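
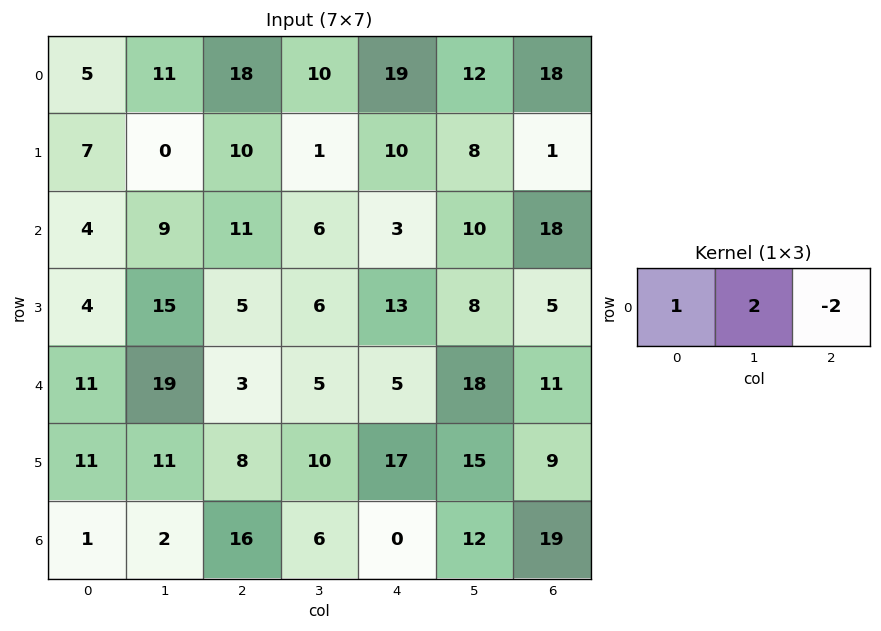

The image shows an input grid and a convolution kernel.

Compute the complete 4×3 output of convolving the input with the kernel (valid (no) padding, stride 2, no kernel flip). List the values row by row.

-9 0 7
0 17 -13
43 3 19
-27 28 -14

Output[0,0]: The receptive field on the input at this output position is [5 11 18]. Elementwise product with the kernel and sum: 5·1 + 11·2 + 18·-2.
Output[0,1]: The receptive field on the input at this output position is [18 10 19]. Elementwise product with the kernel and sum: 18·1 + 10·2 + 19·-2.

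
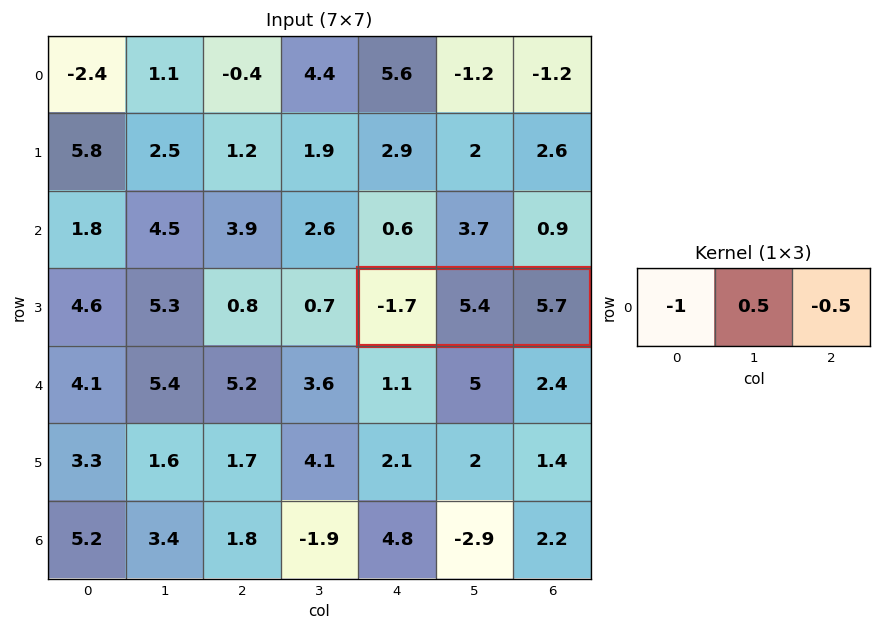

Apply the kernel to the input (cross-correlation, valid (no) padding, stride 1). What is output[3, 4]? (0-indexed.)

The receptive field on the input at this output position is [-1.7 5.4 5.7]. Elementwise product with the kernel and sum: -1.7·-1 + 5.4·0.5 + 5.7·-0.5.

1.55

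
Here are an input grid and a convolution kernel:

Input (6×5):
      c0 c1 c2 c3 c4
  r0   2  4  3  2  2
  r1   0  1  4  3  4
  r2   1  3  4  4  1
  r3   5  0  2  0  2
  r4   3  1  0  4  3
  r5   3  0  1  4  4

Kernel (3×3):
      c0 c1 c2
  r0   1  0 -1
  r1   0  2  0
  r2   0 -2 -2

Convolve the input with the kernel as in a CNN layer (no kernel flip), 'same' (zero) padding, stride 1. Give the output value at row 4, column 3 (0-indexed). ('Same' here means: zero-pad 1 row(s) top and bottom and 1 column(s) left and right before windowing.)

-8

The receptive field on the zero-padded input at this output position is [2 0 2 / 0 4 3 / 1 4 4]. Elementwise product with the kernel and sum: 2·1 + 2·-1 + 4·2 + 4·-2 + 4·-2.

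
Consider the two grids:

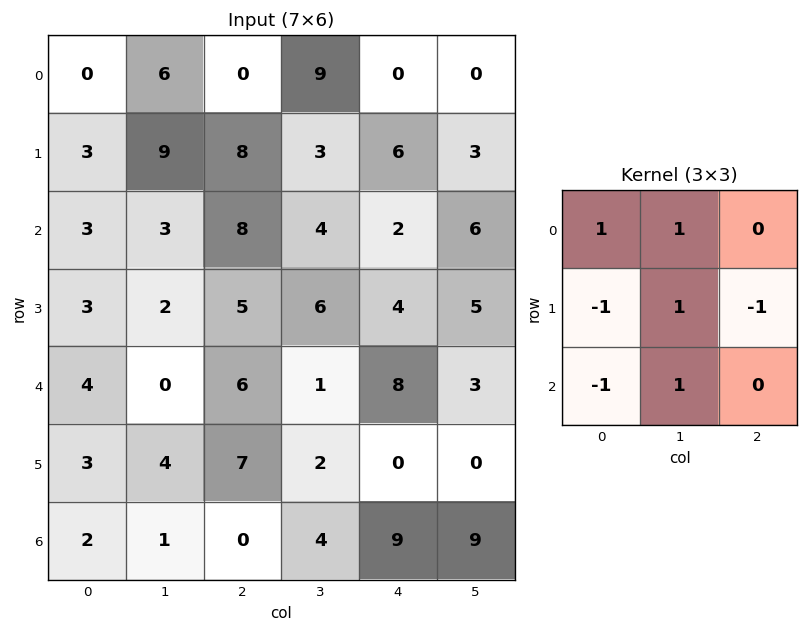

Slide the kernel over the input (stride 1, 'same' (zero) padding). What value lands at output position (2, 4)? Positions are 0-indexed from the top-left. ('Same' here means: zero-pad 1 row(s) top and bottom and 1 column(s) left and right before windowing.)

The receptive field on the zero-padded input at this output position is [3 6 3 / 4 2 6 / 6 4 5]. Elementwise product with the kernel and sum: 3·1 + 6·1 + 4·-1 + 2·1 + 6·-1 + 6·-1 + 4·1.

-1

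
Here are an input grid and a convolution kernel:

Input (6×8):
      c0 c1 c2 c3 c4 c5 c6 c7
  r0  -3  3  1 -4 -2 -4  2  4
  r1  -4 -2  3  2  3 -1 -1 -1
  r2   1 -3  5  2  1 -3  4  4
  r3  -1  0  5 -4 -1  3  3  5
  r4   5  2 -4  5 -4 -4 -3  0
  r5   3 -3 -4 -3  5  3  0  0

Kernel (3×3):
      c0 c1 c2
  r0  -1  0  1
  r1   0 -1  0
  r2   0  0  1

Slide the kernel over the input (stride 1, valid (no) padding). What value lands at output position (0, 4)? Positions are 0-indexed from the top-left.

The receptive field on the input at this output position is [-2 -4 2 / 3 -1 -1 / 1 -3 4]. Elementwise product with the kernel and sum: -2·-1 + 2·1 + -1·-1 + 4·1.

9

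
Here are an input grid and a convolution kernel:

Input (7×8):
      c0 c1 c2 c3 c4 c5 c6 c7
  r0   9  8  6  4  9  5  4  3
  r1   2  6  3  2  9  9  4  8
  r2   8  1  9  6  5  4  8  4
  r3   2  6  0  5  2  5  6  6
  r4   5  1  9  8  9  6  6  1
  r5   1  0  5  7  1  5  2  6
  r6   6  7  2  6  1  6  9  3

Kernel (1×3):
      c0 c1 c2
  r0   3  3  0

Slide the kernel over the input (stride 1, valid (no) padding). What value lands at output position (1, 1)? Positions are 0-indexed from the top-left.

27

The receptive field on the input at this output position is [6 3 2]. Elementwise product with the kernel and sum: 6·3 + 3·3.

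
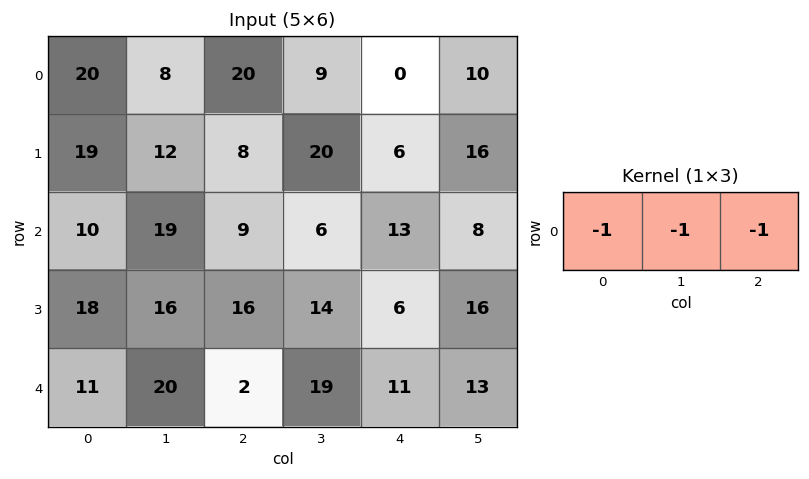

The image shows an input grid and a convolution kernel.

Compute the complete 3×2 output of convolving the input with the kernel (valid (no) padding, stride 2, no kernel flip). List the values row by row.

Output[0,0]: The receptive field on the input at this output position is [20 8 20]. Elementwise product with the kernel and sum: 20·-1 + 8·-1 + 20·-1.
Output[0,1]: The receptive field on the input at this output position is [20 9 0]. Elementwise product with the kernel and sum: 20·-1 + 9·-1 + 0·-1.

-48 -29
-38 -28
-33 -32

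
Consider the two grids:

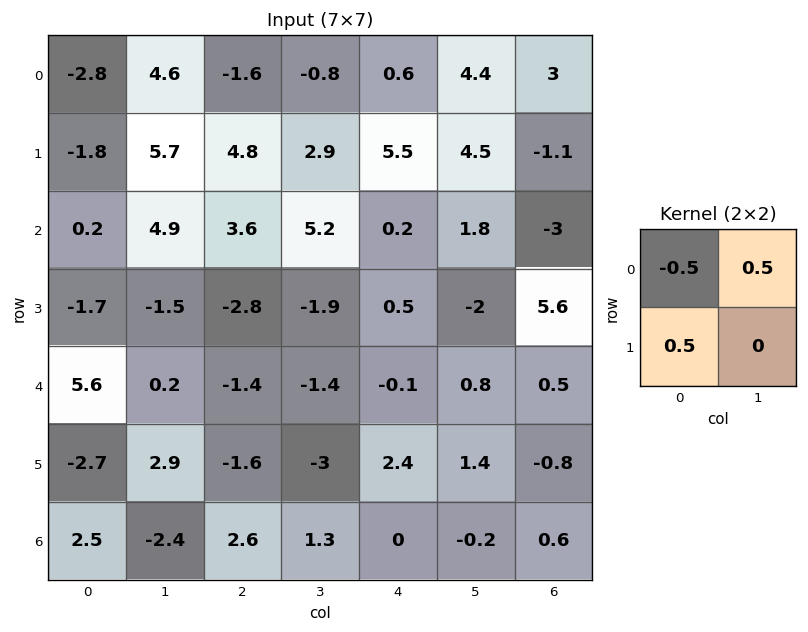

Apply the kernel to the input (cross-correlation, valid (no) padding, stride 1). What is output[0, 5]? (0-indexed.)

1.55

The receptive field on the input at this output position is [4.4 3 / 4.5 -1.1]. Elementwise product with the kernel and sum: 4.4·-0.5 + 3·0.5 + 4.5·0.5.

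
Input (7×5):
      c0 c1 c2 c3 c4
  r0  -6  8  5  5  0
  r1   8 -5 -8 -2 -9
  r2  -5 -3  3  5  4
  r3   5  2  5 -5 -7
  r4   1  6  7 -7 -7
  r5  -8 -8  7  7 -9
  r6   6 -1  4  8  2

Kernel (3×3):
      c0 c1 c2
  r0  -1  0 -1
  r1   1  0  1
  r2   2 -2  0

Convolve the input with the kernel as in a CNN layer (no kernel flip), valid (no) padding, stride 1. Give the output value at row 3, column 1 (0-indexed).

The receptive field on the input at this output position is [2 5 -5 / 6 7 -7 / -8 7 7]. Elementwise product with the kernel and sum: 2·-1 + -5·-1 + 6·1 + -7·1 + -8·2 + 7·-2.

-28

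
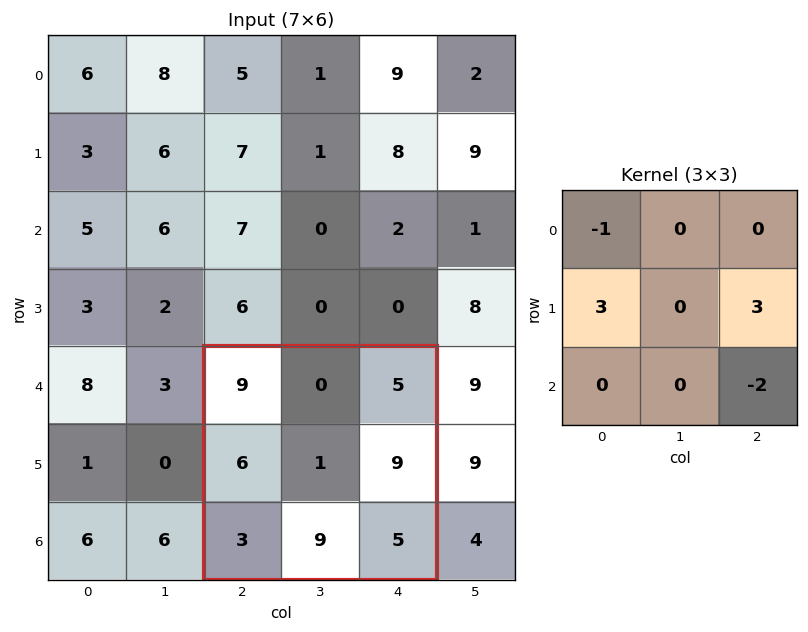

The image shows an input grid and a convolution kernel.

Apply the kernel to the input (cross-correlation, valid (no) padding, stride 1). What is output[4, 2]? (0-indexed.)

The receptive field on the input at this output position is [9 0 5 / 6 1 9 / 3 9 5]. Elementwise product with the kernel and sum: 9·-1 + 6·3 + 9·3 + 5·-2.

26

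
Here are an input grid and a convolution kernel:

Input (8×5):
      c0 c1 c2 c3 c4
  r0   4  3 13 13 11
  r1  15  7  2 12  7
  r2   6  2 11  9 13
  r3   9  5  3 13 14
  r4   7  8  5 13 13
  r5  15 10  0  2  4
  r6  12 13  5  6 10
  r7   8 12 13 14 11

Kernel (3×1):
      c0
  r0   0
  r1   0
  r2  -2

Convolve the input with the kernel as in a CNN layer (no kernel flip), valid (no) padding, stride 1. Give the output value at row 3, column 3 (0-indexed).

The receptive field on the input at this output position is [13 / 13 / 2]. Elementwise product with the kernel and sum: 2·-2.

-4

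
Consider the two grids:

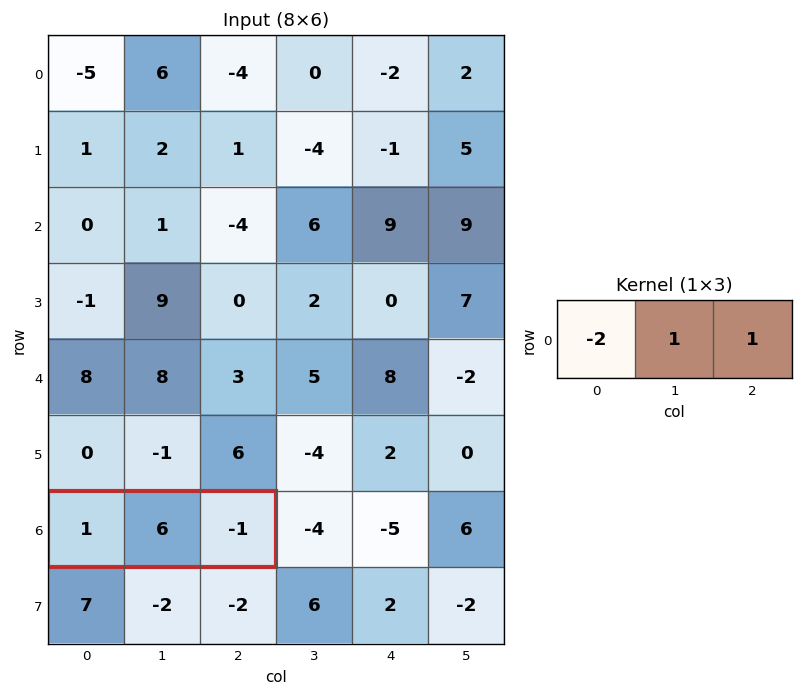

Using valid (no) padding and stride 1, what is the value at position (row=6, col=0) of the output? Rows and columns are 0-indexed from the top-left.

The receptive field on the input at this output position is [1 6 -1]. Elementwise product with the kernel and sum: 1·-2 + 6·1 + -1·1.

3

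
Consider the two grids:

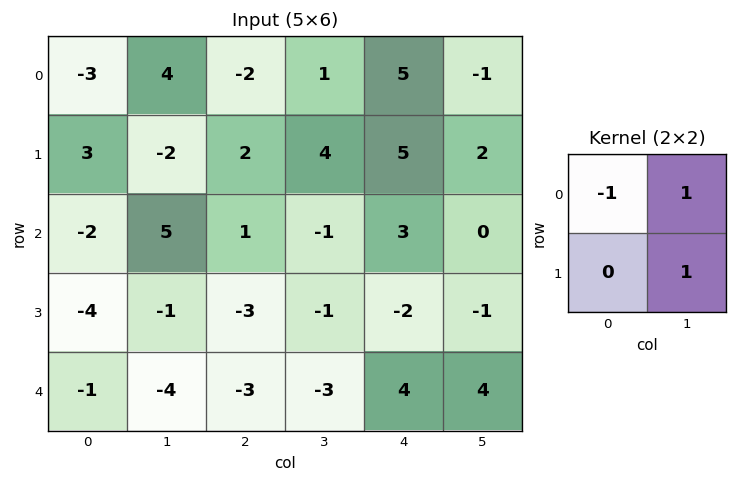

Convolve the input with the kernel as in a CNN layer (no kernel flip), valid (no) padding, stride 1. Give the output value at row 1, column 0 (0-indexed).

The receptive field on the input at this output position is [3 -2 / -2 5]. Elementwise product with the kernel and sum: 3·-1 + -2·1 + 5·1.

0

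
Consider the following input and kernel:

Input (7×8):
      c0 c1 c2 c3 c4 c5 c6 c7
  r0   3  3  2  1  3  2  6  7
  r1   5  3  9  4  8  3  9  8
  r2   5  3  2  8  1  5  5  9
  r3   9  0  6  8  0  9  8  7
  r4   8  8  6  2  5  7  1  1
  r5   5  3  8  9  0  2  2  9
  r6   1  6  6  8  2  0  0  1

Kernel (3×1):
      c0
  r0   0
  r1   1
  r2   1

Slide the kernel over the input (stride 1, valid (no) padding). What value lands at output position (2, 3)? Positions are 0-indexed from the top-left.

10

The receptive field on the input at this output position is [8 / 8 / 2]. Elementwise product with the kernel and sum: 8·1 + 2·1.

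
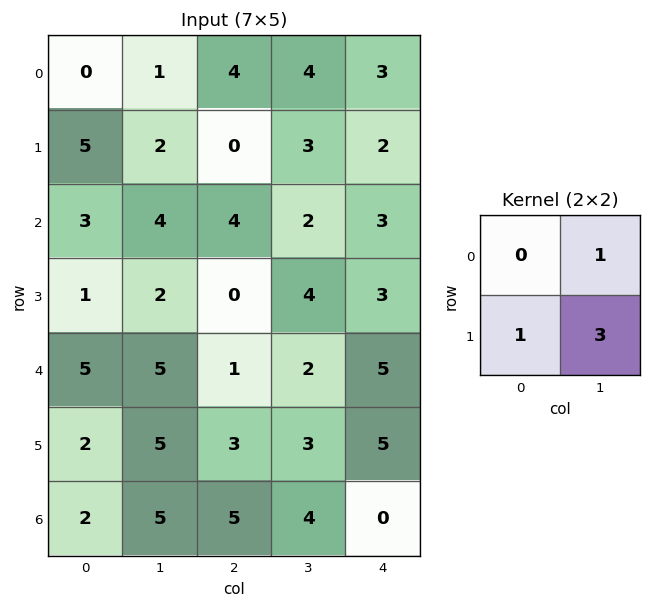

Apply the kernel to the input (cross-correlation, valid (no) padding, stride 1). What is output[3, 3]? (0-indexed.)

20

The receptive field on the input at this output position is [4 3 / 2 5]. Elementwise product with the kernel and sum: 3·1 + 2·1 + 5·3.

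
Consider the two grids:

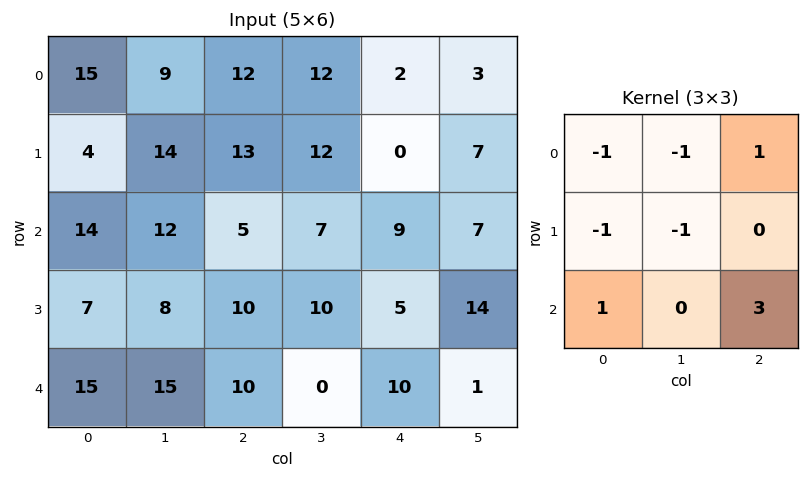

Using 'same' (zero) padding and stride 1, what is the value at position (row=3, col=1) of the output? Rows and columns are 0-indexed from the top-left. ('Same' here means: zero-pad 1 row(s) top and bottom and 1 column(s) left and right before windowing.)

9

The receptive field on the zero-padded input at this output position is [14 12 5 / 7 8 10 / 15 15 10]. Elementwise product with the kernel and sum: 14·-1 + 12·-1 + 5·1 + 7·-1 + 8·-1 + 15·1 + 10·3.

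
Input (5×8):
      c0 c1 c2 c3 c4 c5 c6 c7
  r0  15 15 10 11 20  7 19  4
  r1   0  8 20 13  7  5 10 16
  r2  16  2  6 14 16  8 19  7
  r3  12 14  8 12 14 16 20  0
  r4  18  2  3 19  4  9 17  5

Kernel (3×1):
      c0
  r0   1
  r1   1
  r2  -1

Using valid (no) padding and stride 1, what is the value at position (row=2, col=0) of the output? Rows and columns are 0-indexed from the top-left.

The receptive field on the input at this output position is [16 / 12 / 18]. Elementwise product with the kernel and sum: 16·1 + 12·1 + 18·-1.

10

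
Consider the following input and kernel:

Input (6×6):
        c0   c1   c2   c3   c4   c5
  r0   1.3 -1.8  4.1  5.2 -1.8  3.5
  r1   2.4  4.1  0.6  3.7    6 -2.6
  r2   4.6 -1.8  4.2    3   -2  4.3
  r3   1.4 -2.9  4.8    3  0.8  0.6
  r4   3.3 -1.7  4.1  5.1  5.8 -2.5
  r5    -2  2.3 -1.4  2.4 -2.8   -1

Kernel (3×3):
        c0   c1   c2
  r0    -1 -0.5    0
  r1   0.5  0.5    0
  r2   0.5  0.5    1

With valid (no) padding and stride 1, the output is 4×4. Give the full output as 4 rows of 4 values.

Output[0,0]: The receptive field on the input at this output position is [1.3 -1.8 4.1 / 2.4 4.1 0.6 / 4.6 -1.8 4.2]. Elementwise product with the kernel and sum: 1.3·-1 + -1.8·-0.5 + 2.4·0.5 + 4.1·0.5 + 4.6·0.5 + -1.8·0.5 + 4.2·1.
Output[0,1]: The receptive field on the input at this output position is [-1.8 4.1 5.2 / 4.1 0.6 3.7 / -1.8 4.2 3]. Elementwise product with the kernel and sum: -1.8·-1 + 4.1·-0.5 + 4.1·0.5 + 0.6·0.5 + -1.8·0.5 + 4.2·0.5 + 3·1.

8.45 6.3 -2.95 5.35
1 0.75 5.85 -3.7
0.45 6.95 8.6 2.85
-0.4 4.55 -4 0.85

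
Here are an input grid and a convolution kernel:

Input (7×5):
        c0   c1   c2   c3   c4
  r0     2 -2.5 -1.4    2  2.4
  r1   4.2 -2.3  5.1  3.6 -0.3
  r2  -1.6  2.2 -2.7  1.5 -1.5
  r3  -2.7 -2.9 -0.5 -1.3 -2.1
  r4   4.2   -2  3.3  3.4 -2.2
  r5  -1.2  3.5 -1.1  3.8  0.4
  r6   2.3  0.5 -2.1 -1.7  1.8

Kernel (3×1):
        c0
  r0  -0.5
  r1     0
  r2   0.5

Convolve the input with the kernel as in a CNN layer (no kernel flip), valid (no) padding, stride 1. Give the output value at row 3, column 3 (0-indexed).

2.55

The receptive field on the input at this output position is [-1.3 / 3.4 / 3.8]. Elementwise product with the kernel and sum: -1.3·-0.5 + 3.8·0.5.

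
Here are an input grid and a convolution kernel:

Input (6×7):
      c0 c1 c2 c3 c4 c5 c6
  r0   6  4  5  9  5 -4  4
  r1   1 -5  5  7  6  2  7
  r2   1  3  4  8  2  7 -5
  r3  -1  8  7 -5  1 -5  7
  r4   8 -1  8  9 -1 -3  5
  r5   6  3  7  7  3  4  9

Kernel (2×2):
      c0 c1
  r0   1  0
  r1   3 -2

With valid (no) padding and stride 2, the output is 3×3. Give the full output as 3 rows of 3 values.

19 6 19
-18 35 15
20 15 0

Output[0,0]: The receptive field on the input at this output position is [6 4 / 1 -5]. Elementwise product with the kernel and sum: 6·1 + 1·3 + -5·-2.
Output[0,1]: The receptive field on the input at this output position is [5 9 / 5 7]. Elementwise product with the kernel and sum: 5·1 + 5·3 + 7·-2.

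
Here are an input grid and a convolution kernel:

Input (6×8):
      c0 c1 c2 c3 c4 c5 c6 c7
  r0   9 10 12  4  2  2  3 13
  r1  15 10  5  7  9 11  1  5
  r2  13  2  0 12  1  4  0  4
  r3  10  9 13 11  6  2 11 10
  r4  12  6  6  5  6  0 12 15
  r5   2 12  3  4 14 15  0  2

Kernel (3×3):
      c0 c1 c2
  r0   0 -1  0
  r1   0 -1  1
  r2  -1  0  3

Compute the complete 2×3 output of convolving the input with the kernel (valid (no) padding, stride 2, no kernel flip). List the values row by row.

-28 1 -13
8 -5 35

Output[0,0]: The receptive field on the input at this output position is [9 10 12 / 15 10 5 / 13 2 0]. Elementwise product with the kernel and sum: 10·-1 + 10·-1 + 5·1 + 13·-1 + 0·3.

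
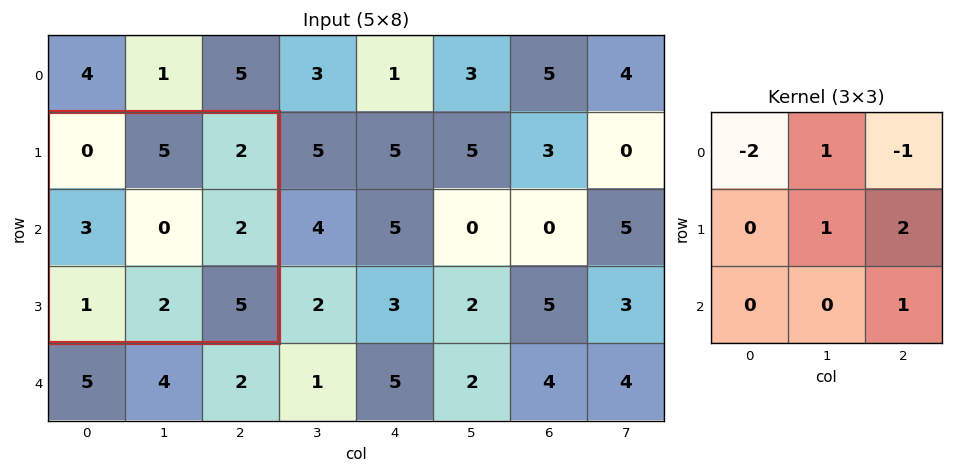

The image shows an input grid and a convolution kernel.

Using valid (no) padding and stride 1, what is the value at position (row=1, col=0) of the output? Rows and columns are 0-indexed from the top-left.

The receptive field on the input at this output position is [0 5 2 / 3 0 2 / 1 2 5]. Elementwise product with the kernel and sum: 0·-2 + 5·1 + 2·-1 + 0·1 + 2·2 + 5·1.

12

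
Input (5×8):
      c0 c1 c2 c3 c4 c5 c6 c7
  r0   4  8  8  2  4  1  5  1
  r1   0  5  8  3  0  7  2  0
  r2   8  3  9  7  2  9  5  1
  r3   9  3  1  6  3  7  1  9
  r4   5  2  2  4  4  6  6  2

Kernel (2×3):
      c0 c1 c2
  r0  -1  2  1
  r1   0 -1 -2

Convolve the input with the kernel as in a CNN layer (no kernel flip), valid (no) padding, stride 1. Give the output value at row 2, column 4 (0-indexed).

12

The receptive field on the input at this output position is [2 9 5 / 3 7 1]. Elementwise product with the kernel and sum: 2·-1 + 9·2 + 5·1 + 7·-1 + 1·-2.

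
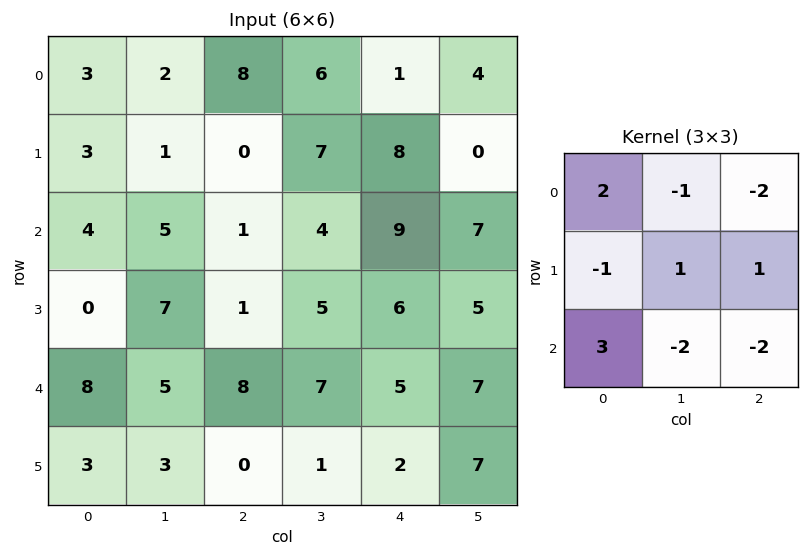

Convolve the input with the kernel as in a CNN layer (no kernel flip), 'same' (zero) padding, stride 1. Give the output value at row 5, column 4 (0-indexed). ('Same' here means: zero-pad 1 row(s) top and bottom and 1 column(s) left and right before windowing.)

The receptive field on the zero-padded input at this output position is [7 5 7 / 1 2 7 / 0 0 0]. Elementwise product with the kernel and sum: 7·2 + 5·-1 + 7·-2 + 1·-1 + 2·1 + 7·1 + 0·3 + 0·-2 + 0·-2.

3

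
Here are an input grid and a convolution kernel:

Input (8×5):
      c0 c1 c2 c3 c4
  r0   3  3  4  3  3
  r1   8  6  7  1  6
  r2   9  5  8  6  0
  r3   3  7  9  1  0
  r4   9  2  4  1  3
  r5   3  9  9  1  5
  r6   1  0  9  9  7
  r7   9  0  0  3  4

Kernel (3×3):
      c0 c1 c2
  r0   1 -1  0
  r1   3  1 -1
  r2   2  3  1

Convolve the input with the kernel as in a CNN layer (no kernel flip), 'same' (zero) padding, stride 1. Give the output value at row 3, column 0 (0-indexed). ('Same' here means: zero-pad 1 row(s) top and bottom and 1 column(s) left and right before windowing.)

16

The receptive field on the zero-padded input at this output position is [0 9 5 / 0 3 7 / 0 9 2]. Elementwise product with the kernel and sum: 0·1 + 9·-1 + 0·3 + 3·1 + 7·-1 + 0·2 + 9·3 + 2·1.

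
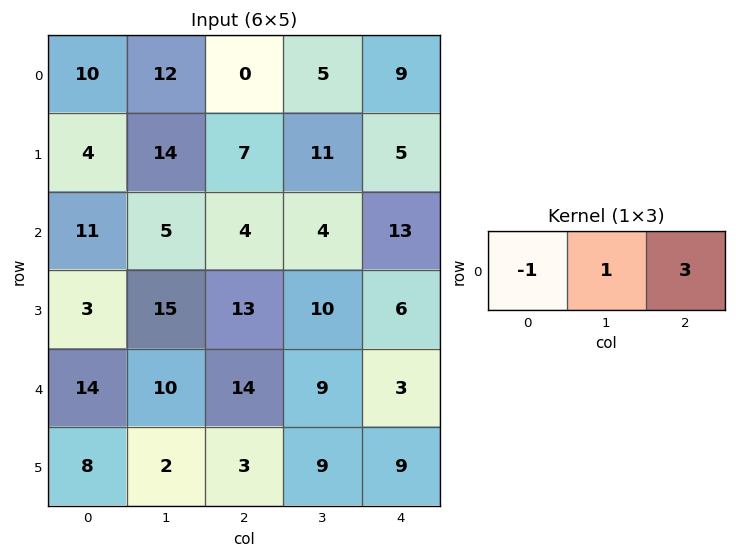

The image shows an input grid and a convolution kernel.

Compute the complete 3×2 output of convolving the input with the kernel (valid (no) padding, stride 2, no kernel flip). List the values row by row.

Output[0,0]: The receptive field on the input at this output position is [10 12 0]. Elementwise product with the kernel and sum: 10·-1 + 12·1 + 0·3.

2 32
6 39
38 4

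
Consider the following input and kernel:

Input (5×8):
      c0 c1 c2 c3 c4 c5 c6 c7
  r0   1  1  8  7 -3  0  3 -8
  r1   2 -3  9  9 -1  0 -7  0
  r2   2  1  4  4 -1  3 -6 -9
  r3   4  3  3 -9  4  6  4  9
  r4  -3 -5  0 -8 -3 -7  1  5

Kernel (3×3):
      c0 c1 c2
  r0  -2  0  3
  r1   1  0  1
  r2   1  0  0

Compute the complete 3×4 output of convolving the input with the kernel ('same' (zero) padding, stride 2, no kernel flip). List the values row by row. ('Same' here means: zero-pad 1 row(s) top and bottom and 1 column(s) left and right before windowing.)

Output[0,0]: The receptive field on the zero-padded input at this output position is [0 0 0 / 0 1 1 / 0 2 -3]. Elementwise product with the kernel and sum: 0·-2 + 0·3 + 0·1 + 1·1 + 0·1.
Output[0,1]: The receptive field on the zero-padded input at this output position is [0 0 0 / 1 8 7 / -3 9 9]. Elementwise product with the kernel and sum: 0·-2 + 0·3 + 1·1 + 7·1 + -3·1.

1 5 16 -8
-8 41 -20 0
4 -46 21 13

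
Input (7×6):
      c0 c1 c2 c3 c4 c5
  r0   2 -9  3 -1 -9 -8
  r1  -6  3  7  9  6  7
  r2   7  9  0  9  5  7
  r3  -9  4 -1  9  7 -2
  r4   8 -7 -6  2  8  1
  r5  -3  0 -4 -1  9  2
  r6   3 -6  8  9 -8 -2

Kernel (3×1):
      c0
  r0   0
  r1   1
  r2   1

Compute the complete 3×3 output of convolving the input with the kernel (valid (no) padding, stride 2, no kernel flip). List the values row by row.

Output[0,0]: The receptive field on the input at this output position is [2 / -6 / 7]. Elementwise product with the kernel and sum: -6·1 + 7·1.

1 7 11
-1 -7 15
0 4 1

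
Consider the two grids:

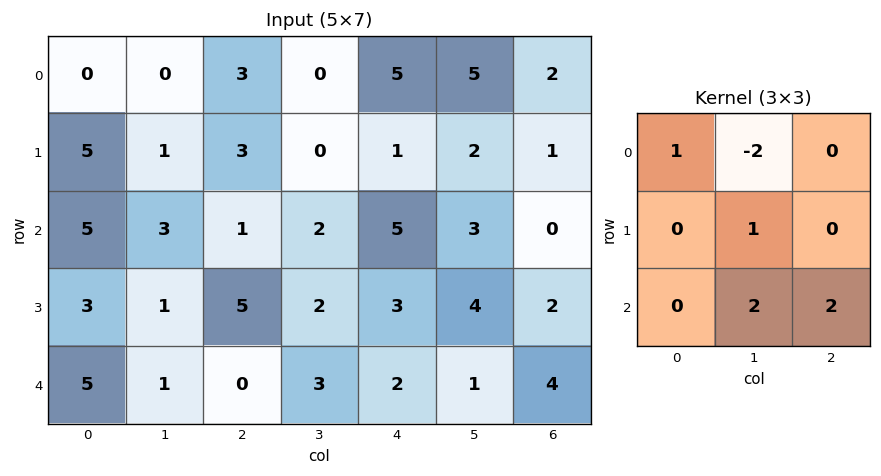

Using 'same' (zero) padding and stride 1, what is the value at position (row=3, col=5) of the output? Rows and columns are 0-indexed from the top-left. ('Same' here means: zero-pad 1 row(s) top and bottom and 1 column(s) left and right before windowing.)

The receptive field on the zero-padded input at this output position is [5 3 0 / 3 4 2 / 2 1 4]. Elementwise product with the kernel and sum: 5·1 + 3·-2 + 4·1 + 1·2 + 4·2.

13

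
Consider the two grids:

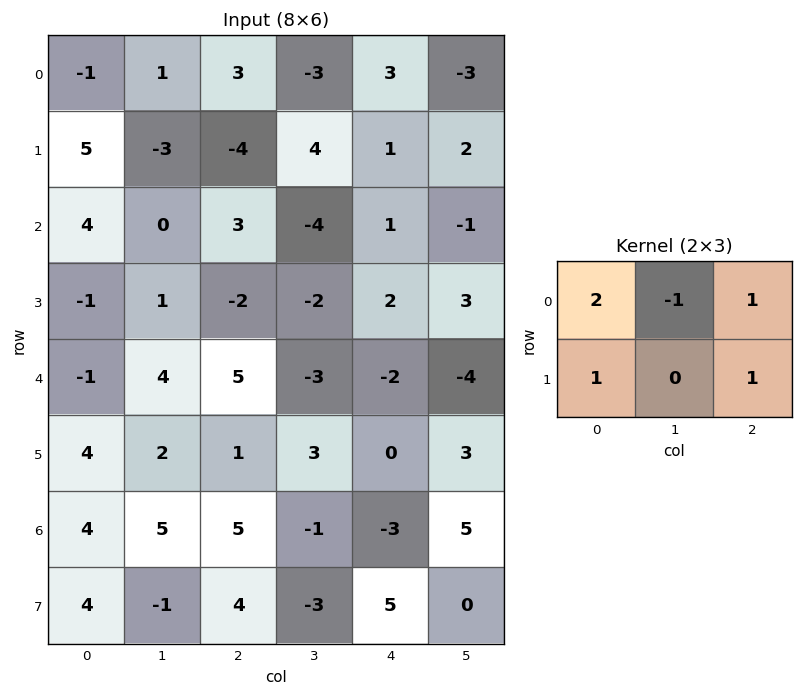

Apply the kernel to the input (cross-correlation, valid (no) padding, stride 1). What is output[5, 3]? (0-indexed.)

13

The receptive field on the input at this output position is [3 0 3 / -1 -3 5]. Elementwise product with the kernel and sum: 3·2 + 0·-1 + 3·1 + -1·1 + 5·1.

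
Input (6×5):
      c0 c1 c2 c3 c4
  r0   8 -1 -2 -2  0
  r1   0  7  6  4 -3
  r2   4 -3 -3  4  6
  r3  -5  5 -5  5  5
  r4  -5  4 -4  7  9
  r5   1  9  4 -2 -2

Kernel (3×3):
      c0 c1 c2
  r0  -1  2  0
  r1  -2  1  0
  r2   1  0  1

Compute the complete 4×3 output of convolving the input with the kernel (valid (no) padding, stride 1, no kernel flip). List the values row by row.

-2 -10 -7
-7 18 12
-4 -7 31
34 -20 32

Output[0,0]: The receptive field on the input at this output position is [8 -1 -2 / 0 7 6 / 4 -3 -3]. Elementwise product with the kernel and sum: 8·-1 + -1·2 + 0·-2 + 7·1 + 4·1 + -3·1.
Output[0,1]: The receptive field on the input at this output position is [-1 -2 -2 / 7 6 4 / -3 -3 4]. Elementwise product with the kernel and sum: -1·-1 + -2·2 + 7·-2 + 6·1 + -3·1 + 4·1.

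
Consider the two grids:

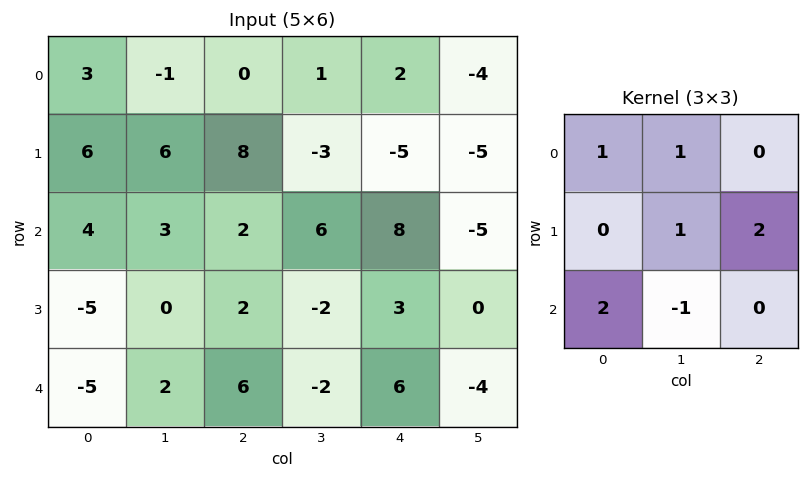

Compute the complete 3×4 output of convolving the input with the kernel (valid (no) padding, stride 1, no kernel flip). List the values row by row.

Output[0,0]: The receptive field on the input at this output position is [3 -1 0 / 6 6 8 / 4 3 2]. Elementwise product with the kernel and sum: 3·1 + -1·1 + 6·1 + 8·2 + 4·2 + 3·-1.
Output[0,1]: The receptive field on the input at this output position is [-1 0 1 / 6 8 -3 / 3 2 6]. Elementwise product with the kernel and sum: -1·1 + 0·1 + 8·1 + -3·2 + 3·2 + 2·-1.

29 5 -14 -8
9 26 33 -17
-1 1 26 7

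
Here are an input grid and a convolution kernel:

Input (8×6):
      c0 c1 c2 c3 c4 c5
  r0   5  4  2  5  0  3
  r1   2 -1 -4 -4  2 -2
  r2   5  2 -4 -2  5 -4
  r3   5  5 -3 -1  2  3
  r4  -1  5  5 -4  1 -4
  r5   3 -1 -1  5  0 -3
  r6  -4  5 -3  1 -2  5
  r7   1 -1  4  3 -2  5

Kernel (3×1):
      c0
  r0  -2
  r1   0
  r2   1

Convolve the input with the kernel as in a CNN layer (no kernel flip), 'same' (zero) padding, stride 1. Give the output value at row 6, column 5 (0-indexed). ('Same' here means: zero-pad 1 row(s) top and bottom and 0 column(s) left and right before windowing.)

11

The receptive field on the zero-padded input at this output position is [-3 / 5 / 5]. Elementwise product with the kernel and sum: -3·-2 + 5·1.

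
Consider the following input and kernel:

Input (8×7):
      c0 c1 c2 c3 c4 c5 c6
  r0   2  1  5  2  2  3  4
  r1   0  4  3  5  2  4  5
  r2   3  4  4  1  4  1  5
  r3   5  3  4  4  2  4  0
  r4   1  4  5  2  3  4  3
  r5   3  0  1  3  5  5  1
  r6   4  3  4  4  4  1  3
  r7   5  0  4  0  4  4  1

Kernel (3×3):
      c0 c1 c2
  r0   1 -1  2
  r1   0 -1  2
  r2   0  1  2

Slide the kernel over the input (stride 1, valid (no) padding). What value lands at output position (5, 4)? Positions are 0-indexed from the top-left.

The receptive field on the input at this output position is [5 5 1 / 4 1 3 / 4 4 1]. Elementwise product with the kernel and sum: 5·1 + 5·-1 + 1·2 + 1·-1 + 3·2 + 4·1 + 1·2.

13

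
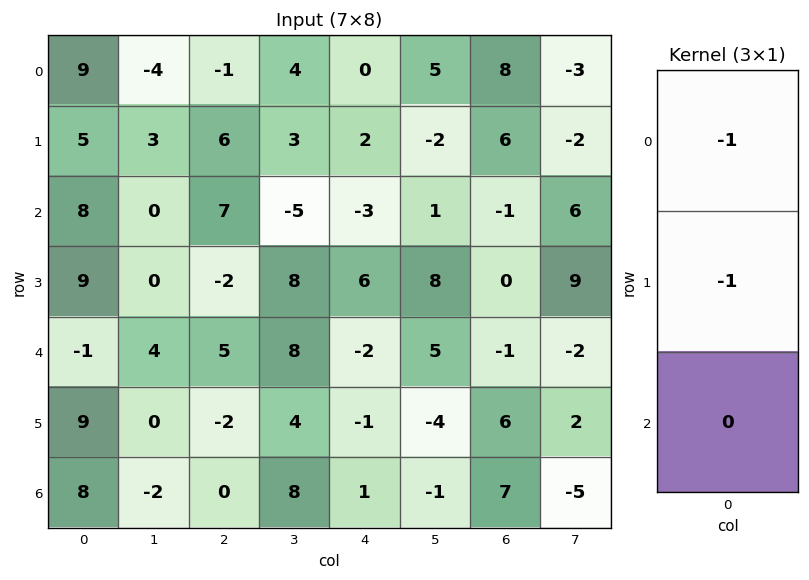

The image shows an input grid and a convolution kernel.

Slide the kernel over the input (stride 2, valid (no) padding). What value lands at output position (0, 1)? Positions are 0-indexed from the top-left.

-5

The receptive field on the input at this output position is [-1 / 6 / 7]. Elementwise product with the kernel and sum: -1·-1 + 6·-1.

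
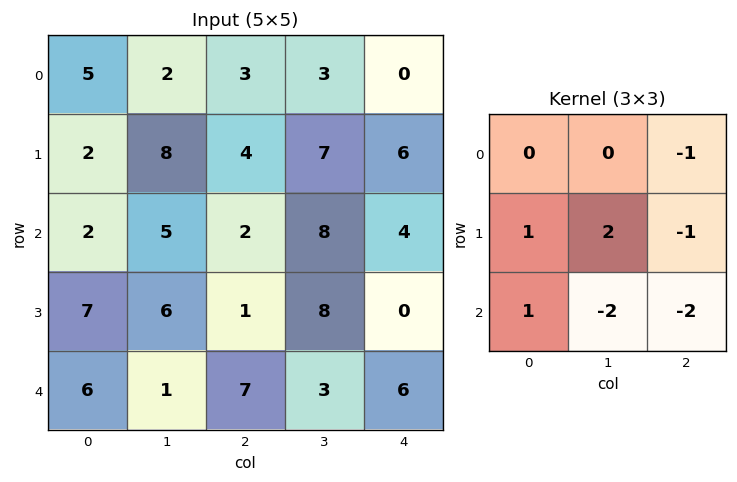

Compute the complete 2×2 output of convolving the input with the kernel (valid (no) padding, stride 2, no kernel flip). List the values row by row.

Output[0,0]: The receptive field on the input at this output position is [5 2 3 / 2 8 4 / 2 5 2]. Elementwise product with the kernel and sum: 3·-1 + 2·1 + 8·2 + 4·-1 + 2·1 + 5·-2 + 2·-2.
Output[0,1]: The receptive field on the input at this output position is [3 3 0 / 4 7 6 / 2 8 4]. Elementwise product with the kernel and sum: 0·-1 + 4·1 + 7·2 + 6·-1 + 2·1 + 8·-2 + 4·-2.

-1 -10
6 2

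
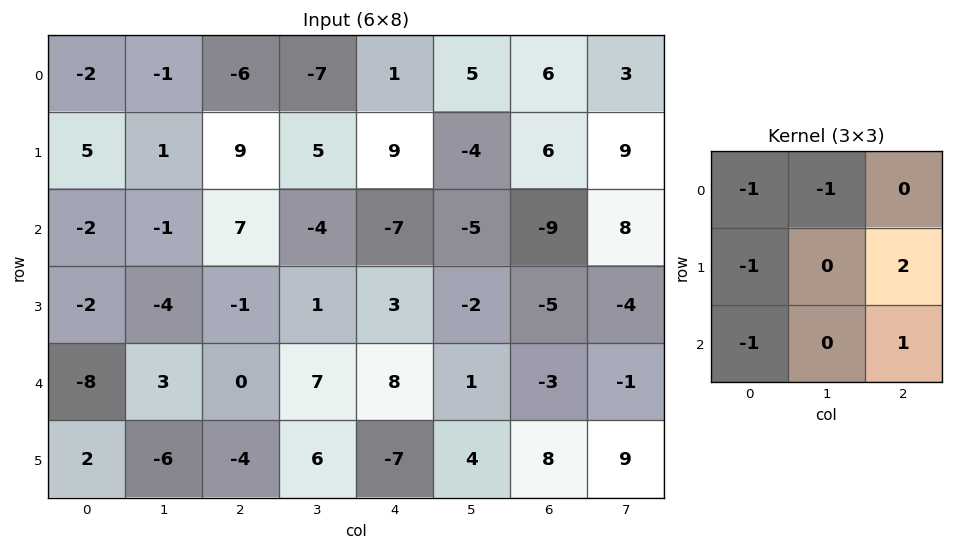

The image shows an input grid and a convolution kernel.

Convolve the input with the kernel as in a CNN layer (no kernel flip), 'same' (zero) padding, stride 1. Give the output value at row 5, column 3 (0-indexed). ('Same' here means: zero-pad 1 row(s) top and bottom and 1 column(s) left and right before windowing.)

-17

The receptive field on the zero-padded input at this output position is [0 7 8 / -4 6 -7 / 0 0 0]. Elementwise product with the kernel and sum: 0·-1 + 7·-1 + -4·-1 + -7·2 + 0·-1 + 0·1.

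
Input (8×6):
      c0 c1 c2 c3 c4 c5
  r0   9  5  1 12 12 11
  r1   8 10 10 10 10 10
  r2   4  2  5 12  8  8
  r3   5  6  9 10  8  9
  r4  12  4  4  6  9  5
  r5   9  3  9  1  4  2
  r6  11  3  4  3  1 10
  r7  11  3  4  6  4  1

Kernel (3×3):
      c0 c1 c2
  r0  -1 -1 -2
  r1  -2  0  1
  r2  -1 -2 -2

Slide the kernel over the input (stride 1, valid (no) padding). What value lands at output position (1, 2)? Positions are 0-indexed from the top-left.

-87

The receptive field on the input at this output position is [10 10 10 / 5 12 8 / 9 10 8]. Elementwise product with the kernel and sum: 10·-1 + 10·-1 + 10·-2 + 5·-2 + 8·1 + 9·-1 + 10·-2 + 8·-2.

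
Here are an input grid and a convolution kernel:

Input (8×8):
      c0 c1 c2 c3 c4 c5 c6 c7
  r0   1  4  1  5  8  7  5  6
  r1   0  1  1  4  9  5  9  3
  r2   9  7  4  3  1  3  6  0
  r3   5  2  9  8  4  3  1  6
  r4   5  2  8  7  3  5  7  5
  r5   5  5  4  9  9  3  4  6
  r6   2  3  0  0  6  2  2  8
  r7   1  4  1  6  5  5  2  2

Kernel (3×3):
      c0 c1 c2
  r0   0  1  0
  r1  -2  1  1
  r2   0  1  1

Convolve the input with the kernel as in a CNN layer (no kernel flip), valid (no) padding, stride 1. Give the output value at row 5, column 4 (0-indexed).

2

The receptive field on the input at this output position is [9 3 4 / 6 2 2 / 5 5 2]. Elementwise product with the kernel and sum: 3·1 + 6·-2 + 2·1 + 2·1 + 5·1 + 2·1.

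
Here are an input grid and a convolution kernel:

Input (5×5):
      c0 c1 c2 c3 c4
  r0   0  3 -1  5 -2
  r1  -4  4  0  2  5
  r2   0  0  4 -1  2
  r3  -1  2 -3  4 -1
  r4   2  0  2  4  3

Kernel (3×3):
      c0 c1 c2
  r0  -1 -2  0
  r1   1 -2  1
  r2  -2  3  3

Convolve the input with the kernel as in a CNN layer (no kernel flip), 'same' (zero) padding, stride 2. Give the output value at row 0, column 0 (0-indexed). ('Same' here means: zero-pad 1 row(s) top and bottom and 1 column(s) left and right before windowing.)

The receptive field on the zero-padded input at this output position is [0 0 0 / 0 0 3 / 0 -4 4]. Elementwise product with the kernel and sum: 0·-1 + 0·-2 + 0·1 + 0·-2 + 3·1 + 0·-2 + -4·3 + 4·3.

3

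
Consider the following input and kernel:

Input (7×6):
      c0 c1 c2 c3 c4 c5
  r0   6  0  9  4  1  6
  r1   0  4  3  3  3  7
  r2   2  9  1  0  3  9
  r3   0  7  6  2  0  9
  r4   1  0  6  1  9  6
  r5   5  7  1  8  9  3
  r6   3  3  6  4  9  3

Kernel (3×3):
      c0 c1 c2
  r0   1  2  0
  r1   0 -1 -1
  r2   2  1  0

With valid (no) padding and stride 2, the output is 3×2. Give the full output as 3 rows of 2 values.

Output[0,0]: The receptive field on the input at this output position is [6 0 9 / 0 4 3 / 2 9 1]. Elementwise product with the kernel and sum: 6·1 + 0·2 + 4·-1 + 3·-1 + 2·2 + 9·1.
Output[0,1]: The receptive field on the input at this output position is [9 4 1 / 3 3 3 / 1 0 3]. Elementwise product with the kernel and sum: 9·1 + 4·2 + 3·-1 + 3·-1 + 1·2 + 0·1.

12 13
9 12
2 7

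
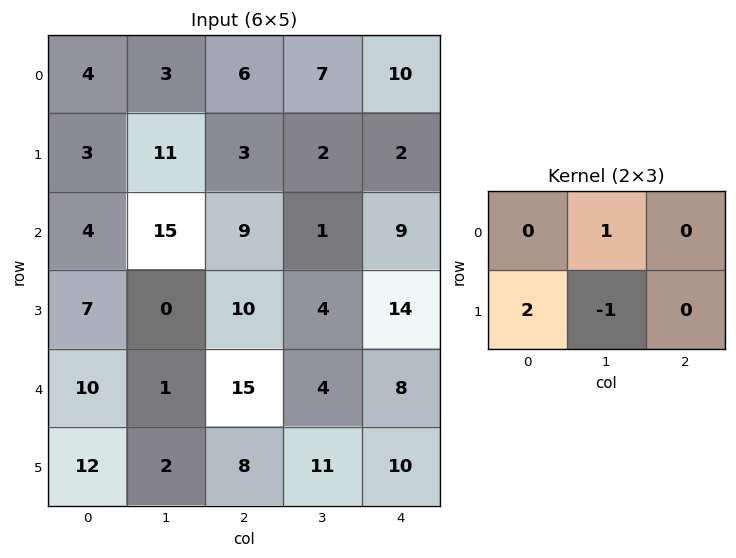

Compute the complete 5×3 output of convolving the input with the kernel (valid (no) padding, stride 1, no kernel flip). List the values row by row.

-2 25 11
4 24 19
29 -1 17
19 -3 30
23 11 9

Output[0,0]: The receptive field on the input at this output position is [4 3 6 / 3 11 3]. Elementwise product with the kernel and sum: 3·1 + 3·2 + 11·-1.
Output[0,1]: The receptive field on the input at this output position is [3 6 7 / 11 3 2]. Elementwise product with the kernel and sum: 6·1 + 11·2 + 3·-1.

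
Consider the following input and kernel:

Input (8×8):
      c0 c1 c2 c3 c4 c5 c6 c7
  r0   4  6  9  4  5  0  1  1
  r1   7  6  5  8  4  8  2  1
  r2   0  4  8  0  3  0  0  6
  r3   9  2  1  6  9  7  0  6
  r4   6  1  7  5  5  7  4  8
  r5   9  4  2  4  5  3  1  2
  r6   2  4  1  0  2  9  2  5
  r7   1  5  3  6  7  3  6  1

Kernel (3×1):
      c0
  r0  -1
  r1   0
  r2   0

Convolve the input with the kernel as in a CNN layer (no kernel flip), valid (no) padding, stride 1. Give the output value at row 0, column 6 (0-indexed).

-1

The receptive field on the input at this output position is [1 / 2 / 0]. Elementwise product with the kernel and sum: 1·-1.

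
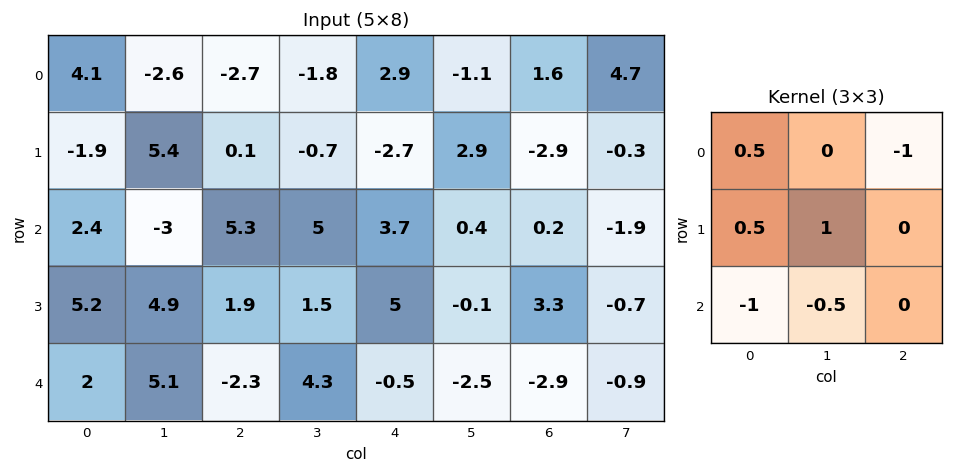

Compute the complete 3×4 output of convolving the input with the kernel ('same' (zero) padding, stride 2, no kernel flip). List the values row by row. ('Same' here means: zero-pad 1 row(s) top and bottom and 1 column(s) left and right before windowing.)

Output[0,0]: The receptive field on the zero-padded input at this output position is [0 0 0 / 0 4.1 -2.6 / 0 -1.9 5.4]. Elementwise product with the kernel and sum: 0·0.5 + 0·-1 + 0·0.5 + 4.1·1 + 0·-1 + -1.9·-0.5.

5.05 -9.45 4.05 -0.4
-5.6 1.35 -1.05 0.6
-2.9 1.2 2.5 -3.5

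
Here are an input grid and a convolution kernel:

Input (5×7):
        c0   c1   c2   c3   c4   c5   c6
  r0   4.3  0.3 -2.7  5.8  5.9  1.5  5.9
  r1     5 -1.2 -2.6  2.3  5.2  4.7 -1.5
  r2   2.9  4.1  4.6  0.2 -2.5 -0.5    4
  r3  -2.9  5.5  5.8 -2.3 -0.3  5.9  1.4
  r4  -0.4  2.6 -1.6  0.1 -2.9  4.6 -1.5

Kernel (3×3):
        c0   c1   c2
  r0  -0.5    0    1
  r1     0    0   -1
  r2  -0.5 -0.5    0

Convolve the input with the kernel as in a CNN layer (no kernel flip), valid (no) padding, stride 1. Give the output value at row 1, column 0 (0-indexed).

-11

The receptive field on the input at this output position is [5 -1.2 -2.6 / 2.9 4.1 4.6 / -2.9 5.5 5.8]. Elementwise product with the kernel and sum: 5·-0.5 + -2.6·1 + 4.6·-1 + -2.9·-0.5 + 5.5·-0.5.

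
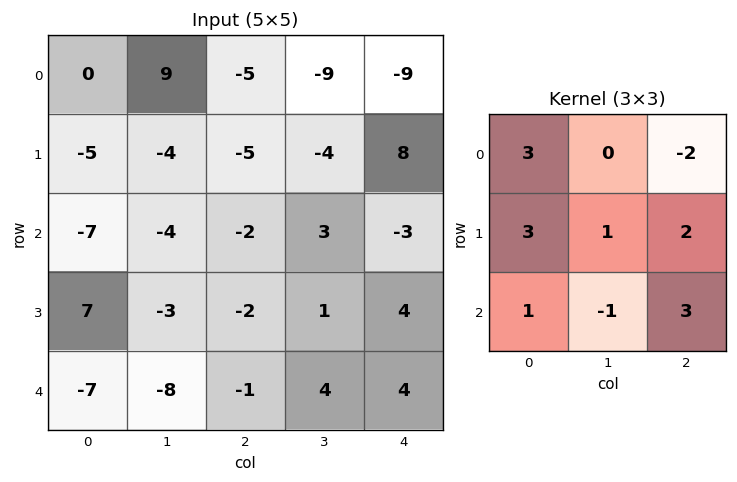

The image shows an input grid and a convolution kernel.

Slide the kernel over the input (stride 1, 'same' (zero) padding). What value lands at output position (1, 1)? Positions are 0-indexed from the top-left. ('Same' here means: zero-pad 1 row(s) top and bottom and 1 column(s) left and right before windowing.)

-28

The receptive field on the zero-padded input at this output position is [0 9 -5 / -5 -4 -5 / -7 -4 -2]. Elementwise product with the kernel and sum: 0·3 + -5·-2 + -5·3 + -4·1 + -5·2 + -7·1 + -4·-1 + -2·3.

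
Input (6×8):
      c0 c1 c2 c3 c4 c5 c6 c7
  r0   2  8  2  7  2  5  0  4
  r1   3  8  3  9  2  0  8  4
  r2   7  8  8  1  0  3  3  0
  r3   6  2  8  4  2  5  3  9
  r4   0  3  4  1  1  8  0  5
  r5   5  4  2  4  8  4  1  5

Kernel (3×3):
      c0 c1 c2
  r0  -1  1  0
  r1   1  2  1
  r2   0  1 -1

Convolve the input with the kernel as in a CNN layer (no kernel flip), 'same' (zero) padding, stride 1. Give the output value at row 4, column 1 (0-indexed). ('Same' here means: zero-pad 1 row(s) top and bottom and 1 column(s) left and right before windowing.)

8

The receptive field on the zero-padded input at this output position is [6 2 8 / 0 3 4 / 5 4 2]. Elementwise product with the kernel and sum: 6·-1 + 2·1 + 0·1 + 3·2 + 4·1 + 4·1 + 2·-1.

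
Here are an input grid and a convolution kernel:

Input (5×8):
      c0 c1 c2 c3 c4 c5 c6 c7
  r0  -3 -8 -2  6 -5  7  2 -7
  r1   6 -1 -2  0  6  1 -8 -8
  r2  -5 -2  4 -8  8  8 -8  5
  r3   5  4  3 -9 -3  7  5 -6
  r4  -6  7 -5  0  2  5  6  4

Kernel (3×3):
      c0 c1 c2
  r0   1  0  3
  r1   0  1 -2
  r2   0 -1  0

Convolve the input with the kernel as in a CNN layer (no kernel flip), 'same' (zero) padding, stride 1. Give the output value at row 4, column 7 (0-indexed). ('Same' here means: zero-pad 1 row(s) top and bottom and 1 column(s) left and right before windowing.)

9

The receptive field on the zero-padded input at this output position is [5 -6 0 / 6 4 0 / 0 0 0]. Elementwise product with the kernel and sum: 5·1 + 0·3 + 4·1 + 0·-2 + 0·-1.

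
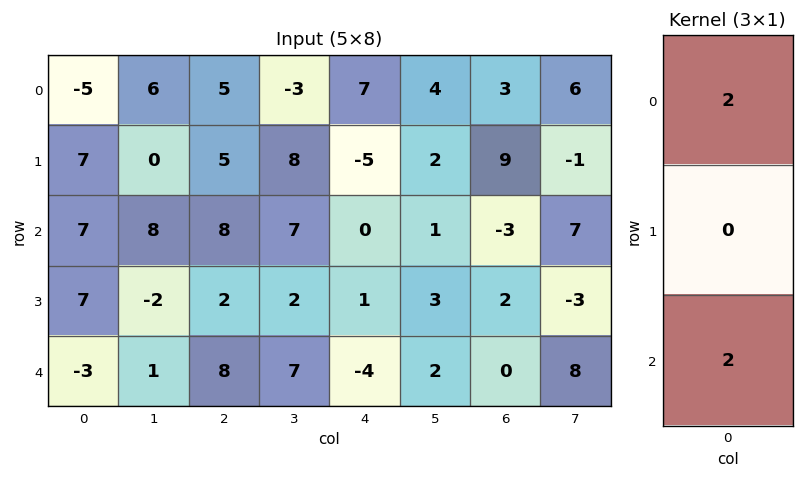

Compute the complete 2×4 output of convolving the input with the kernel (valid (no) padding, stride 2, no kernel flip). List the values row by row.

Output[0,0]: The receptive field on the input at this output position is [-5 / 7 / 7]. Elementwise product with the kernel and sum: -5·2 + 7·2.

4 26 14 0
8 32 -8 -6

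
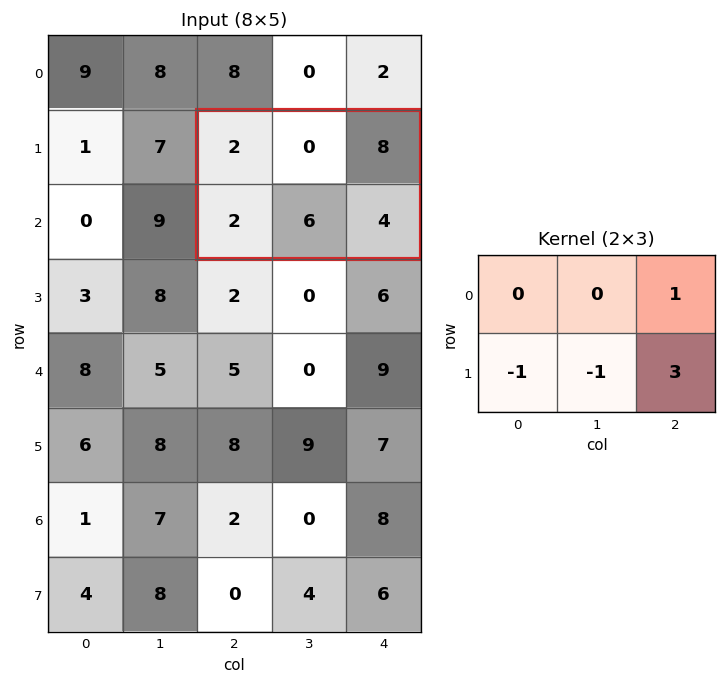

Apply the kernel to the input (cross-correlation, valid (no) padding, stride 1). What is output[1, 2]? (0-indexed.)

The receptive field on the input at this output position is [2 0 8 / 2 6 4]. Elementwise product with the kernel and sum: 8·1 + 2·-1 + 6·-1 + 4·3.

12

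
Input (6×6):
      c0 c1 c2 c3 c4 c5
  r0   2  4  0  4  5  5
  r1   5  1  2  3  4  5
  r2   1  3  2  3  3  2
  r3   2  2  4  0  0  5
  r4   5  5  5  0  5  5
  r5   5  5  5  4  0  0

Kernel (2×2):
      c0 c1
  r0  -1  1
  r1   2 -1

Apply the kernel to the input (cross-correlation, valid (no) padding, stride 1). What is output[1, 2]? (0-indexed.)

2

The receptive field on the input at this output position is [2 3 / 2 3]. Elementwise product with the kernel and sum: 2·-1 + 3·1 + 2·2 + 3·-1.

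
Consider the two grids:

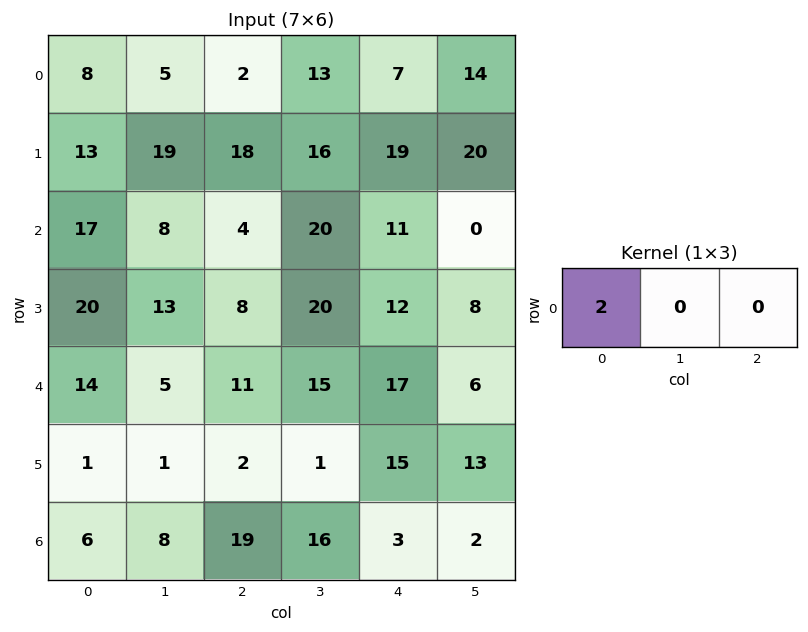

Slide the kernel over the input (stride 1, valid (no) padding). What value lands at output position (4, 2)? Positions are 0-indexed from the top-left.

The receptive field on the input at this output position is [11 15 17]. Elementwise product with the kernel and sum: 11·2.

22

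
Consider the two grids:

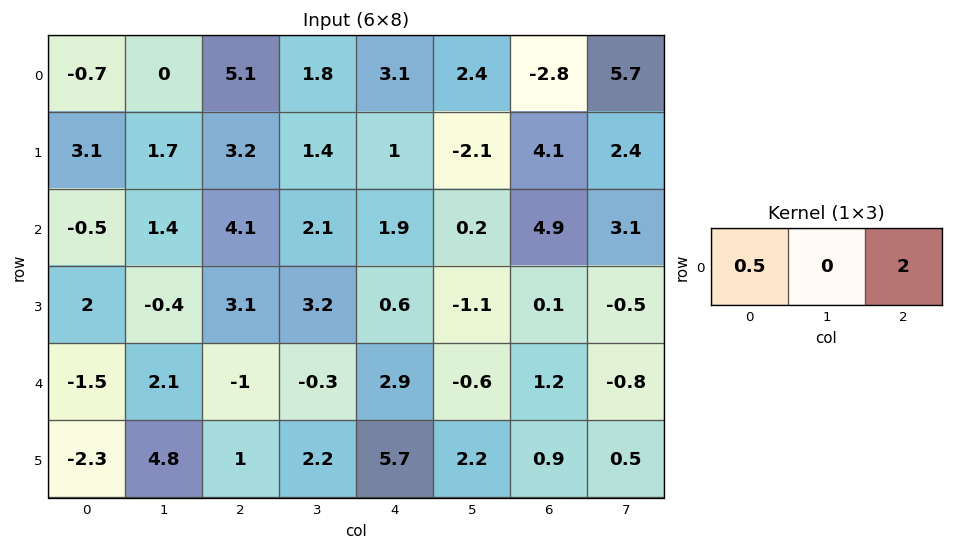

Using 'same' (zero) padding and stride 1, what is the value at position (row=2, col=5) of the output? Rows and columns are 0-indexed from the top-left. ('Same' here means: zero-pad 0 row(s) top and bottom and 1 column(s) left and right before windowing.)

The receptive field on the zero-padded input at this output position is [1.9 0.2 4.9]. Elementwise product with the kernel and sum: 1.9·0.5 + 4.9·2.

10.75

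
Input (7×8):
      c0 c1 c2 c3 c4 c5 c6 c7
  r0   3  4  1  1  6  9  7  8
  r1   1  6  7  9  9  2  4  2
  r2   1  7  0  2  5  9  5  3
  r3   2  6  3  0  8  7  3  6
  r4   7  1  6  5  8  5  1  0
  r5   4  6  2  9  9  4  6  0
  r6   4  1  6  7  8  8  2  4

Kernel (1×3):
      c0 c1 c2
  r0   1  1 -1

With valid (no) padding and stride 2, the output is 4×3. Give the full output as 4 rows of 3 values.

6 -4 8
8 -3 9
2 3 12
-1 5 14

Output[0,0]: The receptive field on the input at this output position is [3 4 1]. Elementwise product with the kernel and sum: 3·1 + 4·1 + 1·-1.
Output[0,1]: The receptive field on the input at this output position is [1 1 6]. Elementwise product with the kernel and sum: 1·1 + 1·1 + 6·-1.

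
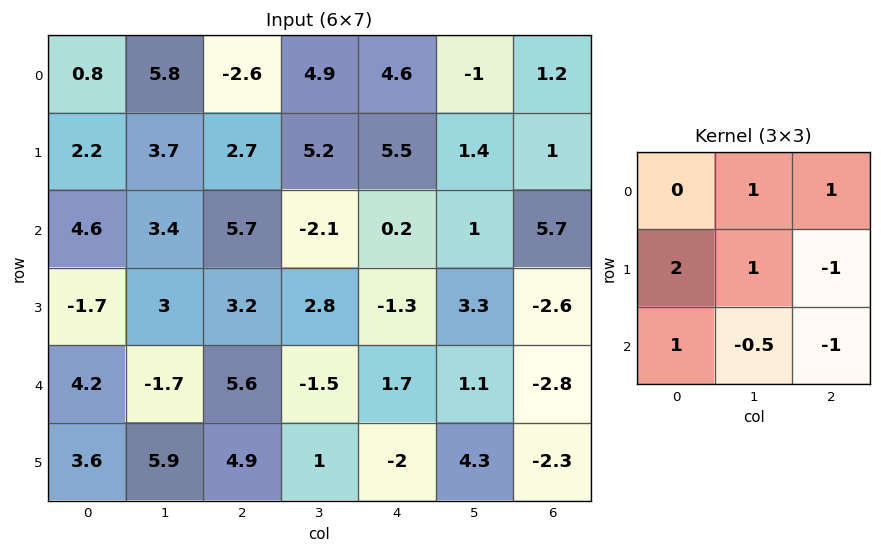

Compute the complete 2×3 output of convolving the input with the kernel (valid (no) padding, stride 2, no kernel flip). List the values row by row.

5.8 21.15 5.6
4.95 13.25 13.95

Output[0,0]: The receptive field on the input at this output position is [0.8 5.8 -2.6 / 2.2 3.7 2.7 / 4.6 3.4 5.7]. Elementwise product with the kernel and sum: 5.8·1 + -2.6·1 + 2.2·2 + 3.7·1 + 2.7·-1 + 4.6·1 + 3.4·-0.5 + 5.7·-1.
Output[0,1]: The receptive field on the input at this output position is [-2.6 4.9 4.6 / 2.7 5.2 5.5 / 5.7 -2.1 0.2]. Elementwise product with the kernel and sum: 4.9·1 + 4.6·1 + 2.7·2 + 5.2·1 + 5.5·-1 + 5.7·1 + -2.1·-0.5 + 0.2·-1.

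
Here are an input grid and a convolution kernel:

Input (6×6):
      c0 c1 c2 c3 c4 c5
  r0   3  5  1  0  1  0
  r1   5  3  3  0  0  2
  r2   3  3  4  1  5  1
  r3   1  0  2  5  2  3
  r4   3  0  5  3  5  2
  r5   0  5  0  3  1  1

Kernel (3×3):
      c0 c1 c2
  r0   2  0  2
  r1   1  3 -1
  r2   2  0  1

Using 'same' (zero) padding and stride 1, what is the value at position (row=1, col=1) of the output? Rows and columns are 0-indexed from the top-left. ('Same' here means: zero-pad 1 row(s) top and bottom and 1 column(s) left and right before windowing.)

29

The receptive field on the zero-padded input at this output position is [3 5 1 / 5 3 3 / 3 3 4]. Elementwise product with the kernel and sum: 3·2 + 1·2 + 5·1 + 3·3 + 3·-1 + 3·2 + 4·1.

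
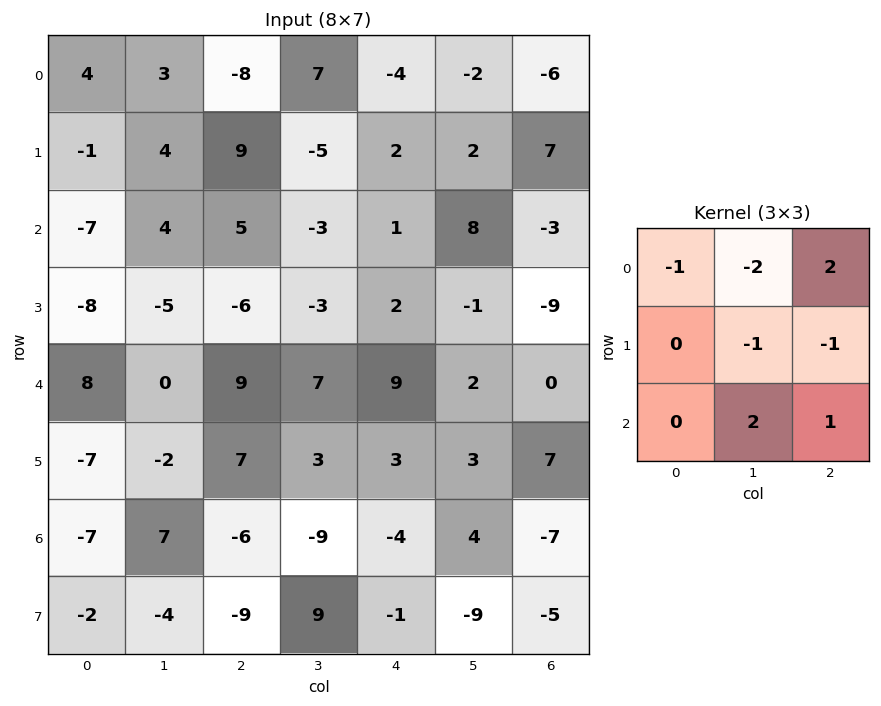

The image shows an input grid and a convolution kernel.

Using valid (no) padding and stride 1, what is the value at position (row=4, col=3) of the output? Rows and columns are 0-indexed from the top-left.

-31

The receptive field on the input at this output position is [7 9 2 / 3 3 3 / -9 -4 4]. Elementwise product with the kernel and sum: 7·-1 + 9·-2 + 2·2 + 3·-1 + 3·-1 + -4·2 + 4·1.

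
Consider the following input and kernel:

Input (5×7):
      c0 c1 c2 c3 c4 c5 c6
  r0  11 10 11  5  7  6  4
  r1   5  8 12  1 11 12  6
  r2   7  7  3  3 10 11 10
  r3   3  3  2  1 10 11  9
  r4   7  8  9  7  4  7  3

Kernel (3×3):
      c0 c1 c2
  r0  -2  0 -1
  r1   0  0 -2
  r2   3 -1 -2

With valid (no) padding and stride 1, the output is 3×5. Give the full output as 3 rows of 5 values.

-49 -15 -65 -63 -31
-26 -18 -70 -65 -47
-26 -18 -24 -36 -49

Output[0,0]: The receptive field on the input at this output position is [11 10 11 / 5 8 12 / 7 7 3]. Elementwise product with the kernel and sum: 11·-2 + 11·-1 + 12·-2 + 7·3 + 7·-1 + 3·-2.
Output[0,1]: The receptive field on the input at this output position is [10 11 5 / 8 12 1 / 7 3 3]. Elementwise product with the kernel and sum: 10·-2 + 5·-1 + 1·-2 + 7·3 + 3·-1 + 3·-2.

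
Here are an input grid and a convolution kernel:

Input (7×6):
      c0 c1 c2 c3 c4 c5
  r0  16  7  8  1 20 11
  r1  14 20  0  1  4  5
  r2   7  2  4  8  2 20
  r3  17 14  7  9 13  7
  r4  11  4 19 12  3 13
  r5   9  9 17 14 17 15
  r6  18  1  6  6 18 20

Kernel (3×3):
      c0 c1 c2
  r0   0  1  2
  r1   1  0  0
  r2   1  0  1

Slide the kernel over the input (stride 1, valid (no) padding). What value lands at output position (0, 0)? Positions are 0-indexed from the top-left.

The receptive field on the input at this output position is [16 7 8 / 14 20 0 / 7 2 4]. Elementwise product with the kernel and sum: 7·1 + 8·2 + 14·1 + 7·1 + 4·1.

48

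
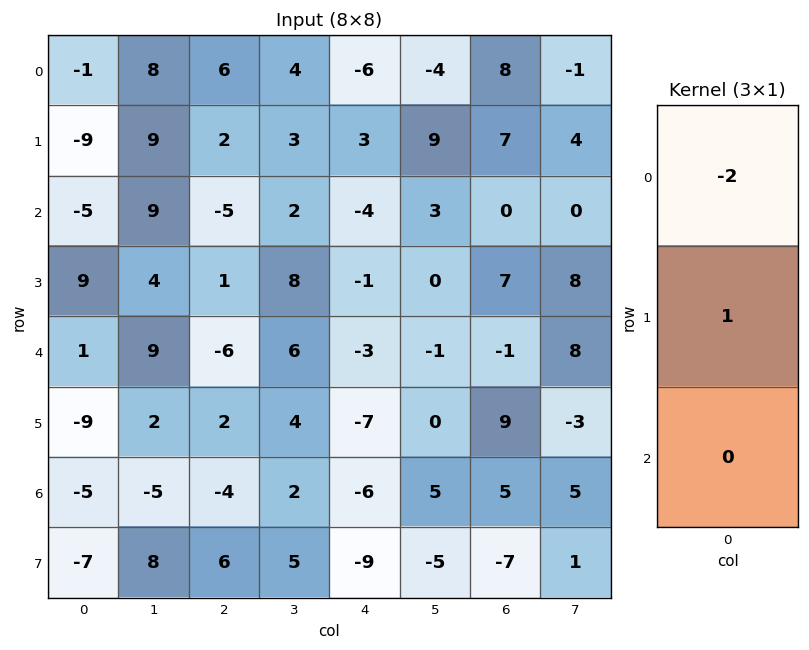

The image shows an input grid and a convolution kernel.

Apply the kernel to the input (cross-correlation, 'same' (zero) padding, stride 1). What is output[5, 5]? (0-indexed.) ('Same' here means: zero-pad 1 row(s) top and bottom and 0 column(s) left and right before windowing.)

The receptive field on the zero-padded input at this output position is [-1 / 0 / 5]. Elementwise product with the kernel and sum: -1·-2 + 0·1.

2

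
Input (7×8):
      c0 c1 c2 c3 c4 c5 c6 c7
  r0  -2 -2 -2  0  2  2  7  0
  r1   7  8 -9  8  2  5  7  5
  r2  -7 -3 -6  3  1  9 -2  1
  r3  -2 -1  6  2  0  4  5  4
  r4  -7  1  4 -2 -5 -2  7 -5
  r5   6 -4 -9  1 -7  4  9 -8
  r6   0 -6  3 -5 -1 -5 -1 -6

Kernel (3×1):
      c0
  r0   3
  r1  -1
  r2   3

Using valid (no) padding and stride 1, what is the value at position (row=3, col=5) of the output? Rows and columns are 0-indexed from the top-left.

26

The receptive field on the input at this output position is [4 / -2 / 4]. Elementwise product with the kernel and sum: 4·3 + -2·-1 + 4·3.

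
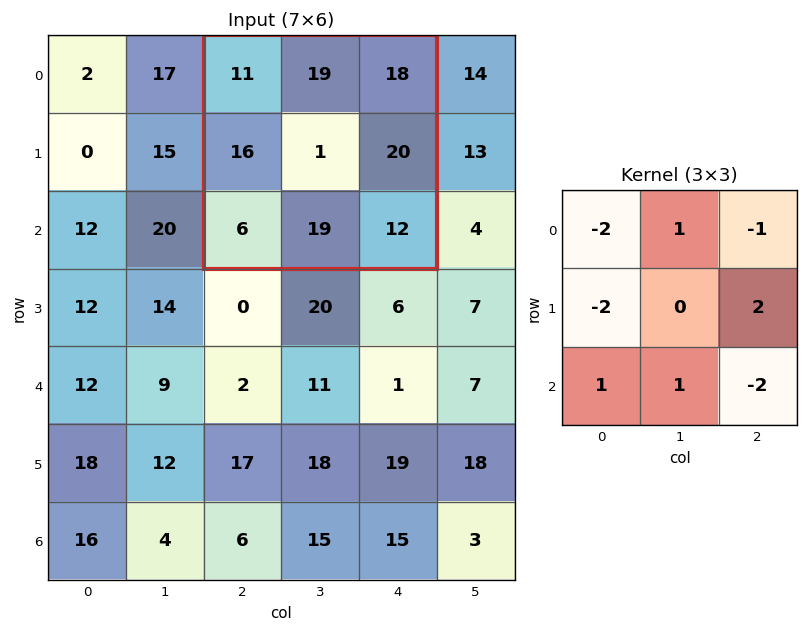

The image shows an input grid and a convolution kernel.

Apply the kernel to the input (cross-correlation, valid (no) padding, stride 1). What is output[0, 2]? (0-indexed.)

-12

The receptive field on the input at this output position is [11 19 18 / 16 1 20 / 6 19 12]. Elementwise product with the kernel and sum: 11·-2 + 19·1 + 18·-1 + 16·-2 + 20·2 + 6·1 + 19·1 + 12·-2.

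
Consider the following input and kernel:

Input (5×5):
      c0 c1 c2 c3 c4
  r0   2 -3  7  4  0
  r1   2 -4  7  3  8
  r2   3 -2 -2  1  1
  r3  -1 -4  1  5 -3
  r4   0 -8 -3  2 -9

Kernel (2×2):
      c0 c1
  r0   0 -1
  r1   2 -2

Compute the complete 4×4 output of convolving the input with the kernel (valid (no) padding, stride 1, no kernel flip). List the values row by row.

Output[0,0]: The receptive field on the input at this output position is [2 -3 / 2 -4]. Elementwise product with the kernel and sum: -3·-1 + 2·2 + -4·-2.

15 -29 4 -10
14 -7 -9 -8
8 -8 -9 15
20 -11 -15 25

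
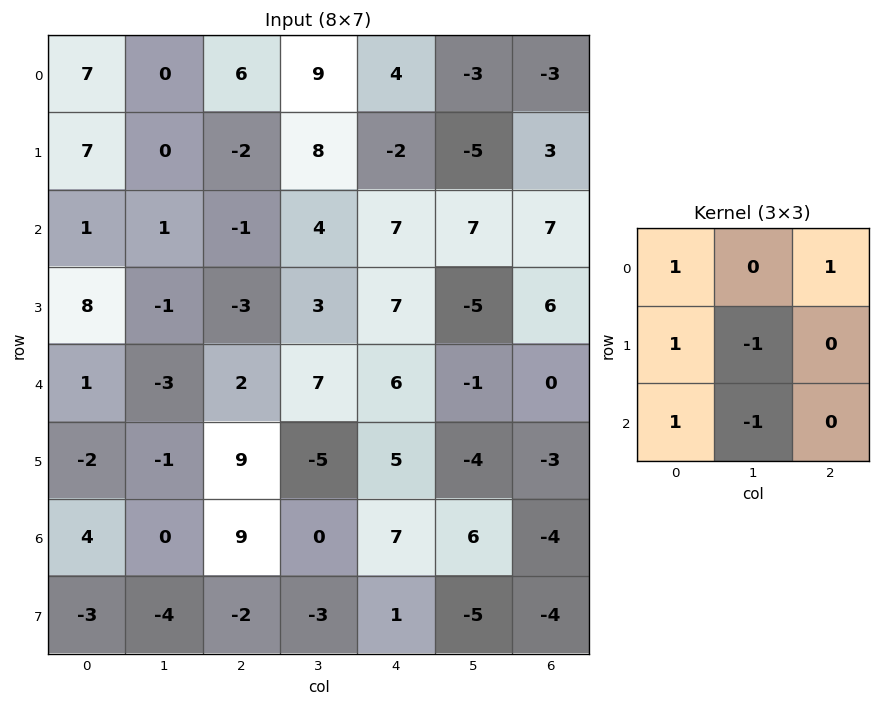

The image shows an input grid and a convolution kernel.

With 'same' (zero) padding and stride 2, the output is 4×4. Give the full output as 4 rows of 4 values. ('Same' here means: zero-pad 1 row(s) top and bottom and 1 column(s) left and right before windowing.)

Output[0,0]: The receptive field on the zero-padded input at this output position is [0 0 0 / 0 7 0 / 0 7 0]. Elementwise product with the kernel and sum: 0·1 + 0·1 + 0·1 + 7·-1 + 0·1 + 7·-1.
Output[0,1]: The receptive field on the zero-padded input at this output position is [0 0 0 / 0 6 9 / 0 -2 8]. Elementwise product with the kernel and sum: 0·1 + 0·1 + 0·1 + 6·-1 + 0·1 + -2·-1.

-14 -4 15 -8
-9 12 -4 -16
0 -13 -11 -7
-2 -17 -20 5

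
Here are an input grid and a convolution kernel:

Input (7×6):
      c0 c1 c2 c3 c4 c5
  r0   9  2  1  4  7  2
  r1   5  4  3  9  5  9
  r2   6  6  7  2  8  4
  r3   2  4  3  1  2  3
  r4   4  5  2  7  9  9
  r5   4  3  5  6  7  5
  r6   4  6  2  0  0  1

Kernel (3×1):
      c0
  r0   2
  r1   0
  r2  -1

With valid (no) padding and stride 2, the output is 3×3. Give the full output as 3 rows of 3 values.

Output[0,0]: The receptive field on the input at this output position is [9 / 5 / 6]. Elementwise product with the kernel and sum: 9·2 + 6·-1.
Output[0,1]: The receptive field on the input at this output position is [1 / 3 / 7]. Elementwise product with the kernel and sum: 1·2 + 7·-1.

12 -5 6
8 12 7
4 2 18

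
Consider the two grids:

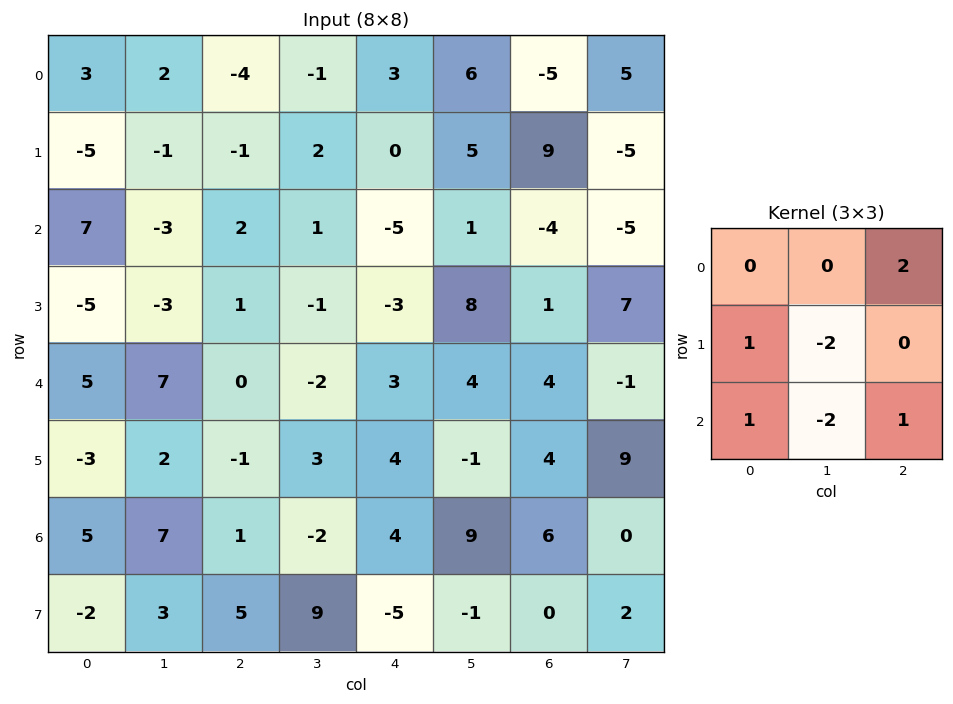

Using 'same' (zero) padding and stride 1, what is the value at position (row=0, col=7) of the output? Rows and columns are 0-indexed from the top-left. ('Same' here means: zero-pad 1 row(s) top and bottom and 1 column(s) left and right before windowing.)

4

The receptive field on the zero-padded input at this output position is [0 0 0 / -5 5 0 / 9 -5 0]. Elementwise product with the kernel and sum: 0·2 + -5·1 + 5·-2 + 9·1 + -5·-2 + 0·1.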